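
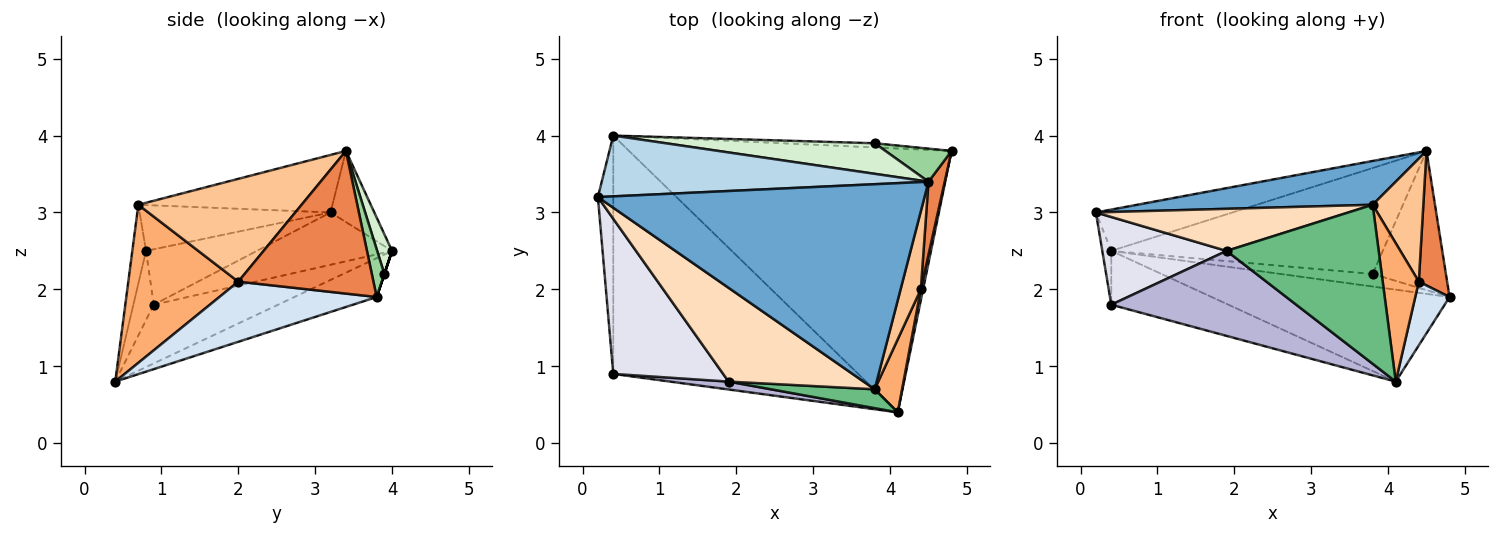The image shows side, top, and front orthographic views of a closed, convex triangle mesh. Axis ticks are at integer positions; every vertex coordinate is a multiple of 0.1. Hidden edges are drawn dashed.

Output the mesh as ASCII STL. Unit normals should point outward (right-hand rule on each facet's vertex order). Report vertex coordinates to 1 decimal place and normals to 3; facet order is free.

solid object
 facet normal -0.170 -0.206 0.964
  outer loop
   vertex 3.8 0.7 3.1
   vertex 4.5 3.4 3.8
   vertex 0.2 3.2 3.0
  endloop
 endfacet
 facet normal -0.113 0.327 -0.938
  outer loop
   vertex 0.4 4.0 2.5
   vertex 4.8 3.8 1.9
   vertex 4.1 0.4 0.8
  endloop
 endfacet
 facet normal -0.177 0.553 0.814
  outer loop
   vertex 0.4 4.0 2.5
   vertex 0.2 3.2 3.0
   vertex 4.5 3.4 3.8
  endloop
 endfacet
 facet normal 0.976 -0.213 0.037
  outer loop
   vertex 4.4 2.0 2.1
   vertex 4.1 0.4 0.8
   vertex 4.8 3.8 1.9
  endloop
 endfacet
 facet normal 0.973 -0.204 0.111
  outer loop
   vertex 4.4 2.0 2.1
   vertex 4.8 3.8 1.9
   vertex 4.5 3.4 3.8
  endloop
 endfacet
 facet normal 0.938 -0.308 0.162
  outer loop
   vertex 4.4 2.0 2.1
   vertex 3.8 0.7 3.1
   vertex 4.1 0.4 0.8
  endloop
 endfacet
 facet normal 0.939 -0.291 0.185
  outer loop
   vertex 4.4 2.0 2.1
   vertex 4.5 3.4 3.8
   vertex 3.8 0.7 3.1
  endloop
 endfacet
 facet normal -0.296 -0.391 0.872
  outer loop
   vertex 1.9 0.8 2.5
   vertex 3.8 0.7 3.1
   vertex 0.2 3.2 3.0
  endloop
 endfacet
 facet normal -0.089 -0.989 0.117
  outer loop
   vertex 1.9 0.8 2.5
   vertex 4.1 0.4 0.8
   vertex 3.8 0.7 3.1
  endloop
 endfacet
 facet normal 0.164 0.960 0.228
  outer loop
   vertex 3.8 3.9 2.2
   vertex 4.5 3.4 3.8
   vertex 4.8 3.8 1.9
  endloop
 endfacet
 facet normal 0.000 0.949 -0.316
  outer loop
   vertex 3.8 3.9 2.2
   vertex 4.8 3.8 1.9
   vertex 0.4 4.0 2.5
  endloop
 endfacet
 facet normal 0.053 0.959 0.277
  outer loop
   vertex 3.8 3.9 2.2
   vertex 0.4 4.0 2.5
   vertex 4.5 3.4 3.8
  endloop
 endfacet
 facet normal -0.228 0.214 -0.950
  outer loop
   vertex 0.4 0.9 1.8
   vertex 0.4 4.0 2.5
   vertex 4.1 0.4 0.8
  endloop
 endfacet
 facet normal -0.109 -0.990 0.092
  outer loop
   vertex 0.4 0.9 1.8
   vertex 4.1 0.4 0.8
   vertex 1.9 0.8 2.5
  endloop
 endfacet
 facet normal -0.957 0.064 -0.281
  outer loop
   vertex 0.4 0.9 1.8
   vertex 0.2 3.2 3.0
   vertex 0.4 4.0 2.5
  endloop
 endfacet
 facet normal -0.402 -0.451 0.797
  outer loop
   vertex 0.4 0.9 1.8
   vertex 1.9 0.8 2.5
   vertex 0.2 3.2 3.0
  endloop
 endfacet
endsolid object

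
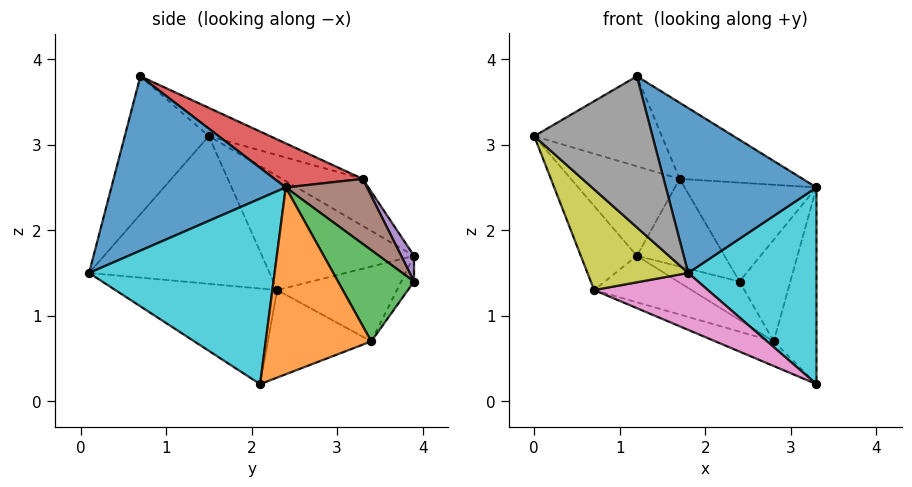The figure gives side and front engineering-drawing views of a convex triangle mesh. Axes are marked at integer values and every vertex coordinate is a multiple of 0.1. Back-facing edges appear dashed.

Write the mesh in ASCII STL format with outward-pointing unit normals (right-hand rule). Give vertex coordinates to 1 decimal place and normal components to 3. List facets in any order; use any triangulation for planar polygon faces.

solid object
 facet normal -0.918 0.339 -0.207
  outer loop
   vertex 0.7 2.3 1.3
   vertex 0.0 1.5 3.1
   vertex 1.2 3.9 1.7
  endloop
 endfacet
 facet normal -0.450 0.607 0.655
  outer loop
   vertex 1.7 3.3 2.6
   vertex 1.2 3.9 1.7
   vertex 0.0 1.5 3.1
  endloop
 endfacet
 facet normal -0.213 0.443 0.871
  outer loop
   vertex 1.7 3.3 2.6
   vertex 0.0 1.5 3.1
   vertex 1.2 0.7 3.8
  endloop
 endfacet
 facet normal 0.260 0.363 0.895
  outer loop
   vertex 1.7 3.3 2.6
   vertex 1.2 0.7 3.8
   vertex 3.3 2.4 2.5
  endloop
 endfacet
 facet normal 0.125 0.856 0.501
  outer loop
   vertex 2.4 3.9 1.4
   vertex 1.2 3.9 1.7
   vertex 1.7 3.3 2.6
  endloop
 endfacet
 facet normal 0.423 0.687 0.591
  outer loop
   vertex 2.4 3.9 1.4
   vertex 1.7 3.3 2.6
   vertex 3.3 2.4 2.5
  endloop
 endfacet
 facet normal -0.392 -0.276 -0.877
  outer loop
   vertex 1.8 0.1 1.5
   vertex 0.7 2.3 1.3
   vertex 3.3 2.1 0.2
  endloop
 endfacet
 facet normal -0.578 -0.814 0.061
  outer loop
   vertex 1.8 0.1 1.5
   vertex 1.2 0.7 3.8
   vertex 0.0 1.5 3.1
  endloop
 endfacet
 facet normal -0.763 -0.426 -0.486
  outer loop
   vertex 1.8 0.1 1.5
   vertex 0.0 1.5 3.1
   vertex 0.7 2.3 1.3
  endloop
 endfacet
 facet normal 0.820 -0.567 0.074
  outer loop
   vertex 1.8 0.1 1.5
   vertex 3.3 2.1 0.2
   vertex 3.3 2.4 2.5
  endloop
 endfacet
 facet normal 0.710 -0.613 0.345
  outer loop
   vertex 1.8 0.1 1.5
   vertex 3.3 2.4 2.5
   vertex 1.2 0.7 3.8
  endloop
 endfacet
 facet normal 0.926 0.375 -0.049
  outer loop
   vertex 2.8 3.4 0.7
   vertex 3.3 2.4 2.5
   vertex 3.3 2.1 0.2
  endloop
 endfacet
 facet normal 0.829 0.554 0.078
  outer loop
   vertex 2.8 3.4 0.7
   vertex 2.4 3.9 1.4
   vertex 3.3 2.4 2.5
  endloop
 endfacet
 facet normal -0.158 0.759 -0.632
  outer loop
   vertex 2.8 3.4 0.7
   vertex 1.2 3.9 1.7
   vertex 2.4 3.9 1.4
  endloop
 endfacet
 facet normal -0.368 0.207 -0.907
  outer loop
   vertex 2.8 3.4 0.7
   vertex 3.3 2.1 0.2
   vertex 0.7 2.3 1.3
  endloop
 endfacet
 facet normal -0.419 0.341 -0.841
  outer loop
   vertex 2.8 3.4 0.7
   vertex 0.7 2.3 1.3
   vertex 1.2 3.9 1.7
  endloop
 endfacet
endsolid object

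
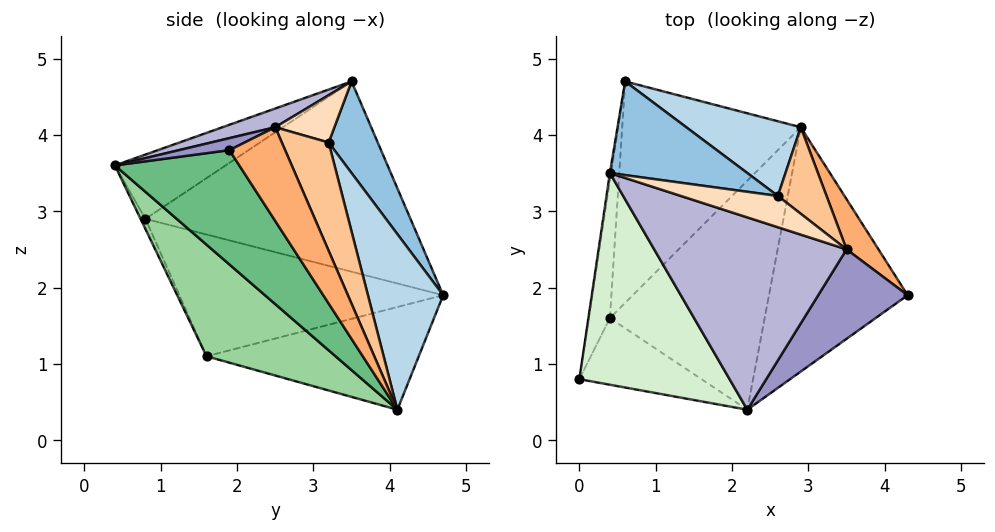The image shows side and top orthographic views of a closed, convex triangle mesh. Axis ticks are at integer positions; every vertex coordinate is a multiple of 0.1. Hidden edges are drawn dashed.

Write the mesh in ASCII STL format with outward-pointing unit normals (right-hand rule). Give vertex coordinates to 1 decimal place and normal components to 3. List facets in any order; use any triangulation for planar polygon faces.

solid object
 facet normal -0.989 0.151 -0.006
  outer loop
   vertex 0.4 3.5 4.7
   vertex 0.6 4.7 1.9
   vertex 0.0 0.8 2.9
  endloop
 endfacet
 facet normal 0.264 0.880 0.396
  outer loop
   vertex 2.6 3.2 3.9
   vertex 0.6 4.7 1.9
   vertex 0.4 3.5 4.7
  endloop
 endfacet
 facet normal 0.399 0.879 0.260
  outer loop
   vertex 2.6 3.2 3.9
   vertex 2.9 4.1 0.4
   vertex 0.6 4.7 1.9
  endloop
 endfacet
 facet normal -0.980 0.107 -0.170
  outer loop
   vertex 0.4 1.6 1.1
   vertex 0.0 0.8 2.9
   vertex 0.6 4.7 1.9
  endloop
 endfacet
 facet normal -0.483 0.248 -0.840
  outer loop
   vertex 0.4 1.6 1.1
   vertex 0.6 4.7 1.9
   vertex 2.9 4.1 0.4
  endloop
 endfacet
 facet normal 0.636 0.740 0.217
  outer loop
   vertex 3.5 2.5 4.1
   vertex 4.3 1.9 3.8
   vertex 2.9 4.1 0.4
  endloop
 endfacet
 facet normal 0.559 0.790 0.251
  outer loop
   vertex 3.5 2.5 4.1
   vertex 2.9 4.1 0.4
   vertex 2.6 3.2 3.9
  endloop
 endfacet
 facet normal 0.339 0.634 0.695
  outer loop
   vertex 3.5 2.5 4.1
   vertex 2.6 3.2 3.9
   vertex 0.4 3.5 4.7
  endloop
 endfacet
 facet normal 0.500 -0.619 -0.606
  outer loop
   vertex 2.2 0.4 3.6
   vertex 2.9 4.1 0.4
   vertex 4.3 1.9 3.8
  endloop
 endfacet
 facet normal 0.454 -0.630 -0.630
  outer loop
   vertex 2.2 0.4 3.6
   vertex 0.4 1.6 1.1
   vertex 2.9 4.1 0.4
  endloop
 endfacet
 facet normal -0.034 -0.910 -0.412
  outer loop
   vertex 2.2 0.4 3.6
   vertex 0.0 0.8 2.9
   vertex 0.4 1.6 1.1
  endloop
 endfacet
 facet normal -0.344 -0.485 0.804
  outer loop
   vertex 2.2 0.4 3.6
   vertex 0.4 3.5 4.7
   vertex 0.0 0.8 2.9
  endloop
 endfacet
 facet normal 0.127 -0.303 0.944
  outer loop
   vertex 2.2 0.4 3.6
   vertex 4.3 1.9 3.8
   vertex 3.5 2.5 4.1
  endloop
 endfacet
 facet normal 0.093 -0.285 0.954
  outer loop
   vertex 2.2 0.4 3.6
   vertex 3.5 2.5 4.1
   vertex 0.4 3.5 4.7
  endloop
 endfacet
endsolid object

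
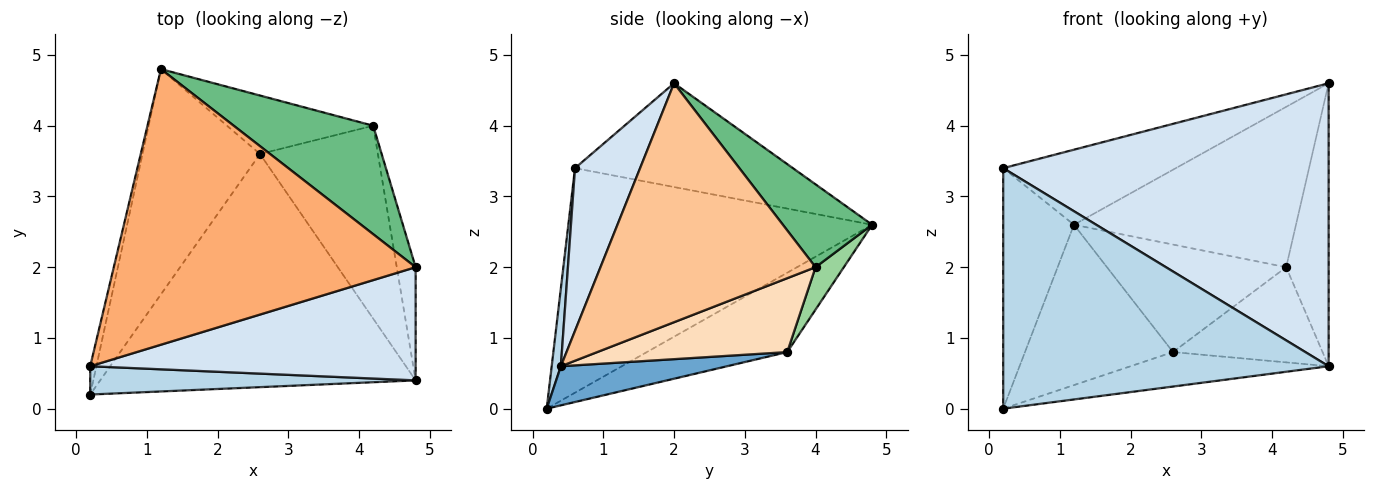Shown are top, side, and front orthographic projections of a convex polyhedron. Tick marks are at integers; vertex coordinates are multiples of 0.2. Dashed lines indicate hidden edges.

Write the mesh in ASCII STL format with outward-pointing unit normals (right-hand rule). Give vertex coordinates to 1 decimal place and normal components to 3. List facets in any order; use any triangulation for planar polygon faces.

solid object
 facet normal 0.122 0.145 -0.982
  outer loop
   vertex 2.6 3.6 0.8
   vertex 4.8 0.4 0.6
   vertex 0.2 0.2 0.0
  endloop
 endfacet
 facet normal -0.482 0.508 -0.714
  outer loop
   vertex 2.6 3.6 0.8
   vertex 0.2 0.2 0.0
   vertex 1.2 4.8 2.6
  endloop
 endfacet
 facet normal 0.028 -0.993 0.117
  outer loop
   vertex 0.2 0.6 3.4
   vertex 0.2 0.2 0.0
   vertex 4.8 0.4 0.6
  endloop
 endfacet
 facet normal 0.183 -0.913 0.365
  outer loop
   vertex 0.2 0.6 3.4
   vertex 4.8 0.4 0.6
   vertex 4.8 2.0 4.6
  endloop
 endfacet
 facet normal -0.974 0.227 -0.027
  outer loop
   vertex 0.2 0.6 3.4
   vertex 1.2 4.8 2.6
   vertex 0.2 0.2 0.0
  endloop
 endfacet
 facet normal -0.315 0.249 0.916
  outer loop
   vertex 0.2 0.6 3.4
   vertex 4.8 2.0 4.6
   vertex 1.2 4.8 2.6
  endloop
 endfacet
 facet normal 0.978 0.193 -0.077
  outer loop
   vertex 4.2 4.0 2.0
   vertex 4.8 2.0 4.6
   vertex 4.8 0.4 0.6
  endloop
 endfacet
 facet normal 0.490 0.386 -0.782
  outer loop
   vertex 4.2 4.0 2.0
   vertex 4.8 0.4 0.6
   vertex 2.6 3.6 0.8
  endloop
 endfacet
 facet normal 0.316 0.786 0.532
  outer loop
   vertex 4.2 4.0 2.0
   vertex 1.2 4.8 2.6
   vertex 4.8 2.0 4.6
  endloop
 endfacet
 facet normal 0.137 0.870 -0.473
  outer loop
   vertex 4.2 4.0 2.0
   vertex 2.6 3.6 0.8
   vertex 1.2 4.8 2.6
  endloop
 endfacet
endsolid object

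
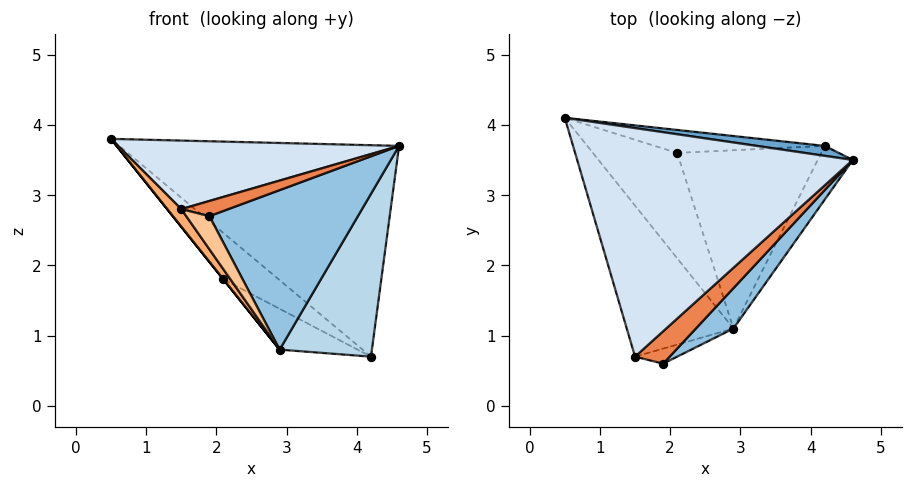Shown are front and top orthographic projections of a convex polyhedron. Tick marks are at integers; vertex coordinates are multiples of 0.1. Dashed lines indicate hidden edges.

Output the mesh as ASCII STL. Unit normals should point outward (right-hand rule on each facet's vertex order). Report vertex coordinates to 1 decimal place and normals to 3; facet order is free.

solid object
 facet normal 0.146 0.988 0.046
  outer loop
   vertex 4.2 3.7 0.7
   vertex 0.5 4.1 3.8
   vertex 4.6 3.5 3.7
  endloop
 endfacet
 facet normal 0.689 -0.703 0.178
  outer loop
   vertex 2.9 1.1 0.8
   vertex 4.6 3.5 3.7
   vertex 1.9 0.6 2.7
  endloop
 endfacet
 facet normal 0.882 -0.447 -0.147
  outer loop
   vertex 2.9 1.1 0.8
   vertex 4.2 3.7 0.7
   vertex 4.6 3.5 3.7
  endloop
 endfacet
 facet normal -0.019 -0.287 0.958
  outer loop
   vertex 1.5 0.7 2.8
   vertex 4.6 3.5 3.7
   vertex 0.5 4.1 3.8
  endloop
 endfacet
 facet normal 0.119 -0.421 0.899
  outer loop
   vertex 1.5 0.7 2.8
   vertex 1.9 0.6 2.7
   vertex 4.6 3.5 3.7
  endloop
 endfacet
 facet normal -0.811 -0.068 -0.581
  outer loop
   vertex 1.5 0.7 2.8
   vertex 0.5 4.1 3.8
   vertex 2.9 1.1 0.8
  endloop
 endfacet
 facet normal -0.314 -0.864 -0.393
  outer loop
   vertex 1.5 0.7 2.8
   vertex 2.9 1.1 0.8
   vertex 1.9 0.6 2.7
  endloop
 endfacet
 facet normal -0.265 0.864 -0.428
  outer loop
   vertex 2.1 3.6 1.8
   vertex 0.5 4.1 3.8
   vertex 4.2 3.7 0.7
  endloop
 endfacet
 facet normal -0.781 0.000 -0.625
  outer loop
   vertex 2.1 3.6 1.8
   vertex 2.9 1.1 0.8
   vertex 0.5 4.1 3.8
  endloop
 endfacet
 facet normal -0.462 0.198 -0.864
  outer loop
   vertex 2.1 3.6 1.8
   vertex 4.2 3.7 0.7
   vertex 2.9 1.1 0.8
  endloop
 endfacet
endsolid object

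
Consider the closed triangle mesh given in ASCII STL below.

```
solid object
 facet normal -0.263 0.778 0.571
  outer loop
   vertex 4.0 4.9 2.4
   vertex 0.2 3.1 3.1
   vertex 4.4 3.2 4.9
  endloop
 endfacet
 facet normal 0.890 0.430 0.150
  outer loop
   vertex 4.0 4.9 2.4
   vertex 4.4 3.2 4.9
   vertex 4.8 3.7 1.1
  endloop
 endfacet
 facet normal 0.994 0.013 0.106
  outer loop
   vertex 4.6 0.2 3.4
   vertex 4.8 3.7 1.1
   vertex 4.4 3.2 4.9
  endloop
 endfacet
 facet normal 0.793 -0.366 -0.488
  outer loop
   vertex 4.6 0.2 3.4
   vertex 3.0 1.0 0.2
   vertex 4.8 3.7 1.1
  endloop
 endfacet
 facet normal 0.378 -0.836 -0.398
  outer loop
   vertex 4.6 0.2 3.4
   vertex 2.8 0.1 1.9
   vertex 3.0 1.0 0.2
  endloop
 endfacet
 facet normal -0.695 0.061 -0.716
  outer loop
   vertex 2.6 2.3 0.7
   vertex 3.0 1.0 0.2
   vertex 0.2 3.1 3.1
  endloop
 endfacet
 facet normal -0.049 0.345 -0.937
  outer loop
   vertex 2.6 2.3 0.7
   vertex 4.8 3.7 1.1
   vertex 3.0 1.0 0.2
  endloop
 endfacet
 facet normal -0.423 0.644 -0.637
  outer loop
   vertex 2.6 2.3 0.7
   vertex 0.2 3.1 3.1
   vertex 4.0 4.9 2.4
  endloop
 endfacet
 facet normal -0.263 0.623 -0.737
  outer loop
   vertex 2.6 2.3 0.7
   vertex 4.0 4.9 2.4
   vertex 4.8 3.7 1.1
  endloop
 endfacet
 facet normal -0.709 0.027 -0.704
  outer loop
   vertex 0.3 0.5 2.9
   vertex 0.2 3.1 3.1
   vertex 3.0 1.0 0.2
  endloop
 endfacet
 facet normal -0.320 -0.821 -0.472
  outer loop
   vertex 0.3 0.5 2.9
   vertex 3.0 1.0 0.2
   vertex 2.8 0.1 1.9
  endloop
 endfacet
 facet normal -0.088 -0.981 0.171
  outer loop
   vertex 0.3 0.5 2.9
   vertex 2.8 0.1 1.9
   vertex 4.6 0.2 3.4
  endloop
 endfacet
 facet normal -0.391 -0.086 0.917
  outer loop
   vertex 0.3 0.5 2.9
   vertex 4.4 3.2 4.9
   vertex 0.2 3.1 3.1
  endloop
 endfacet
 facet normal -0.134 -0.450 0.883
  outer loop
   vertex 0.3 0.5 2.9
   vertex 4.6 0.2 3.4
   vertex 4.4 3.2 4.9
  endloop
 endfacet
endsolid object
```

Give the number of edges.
21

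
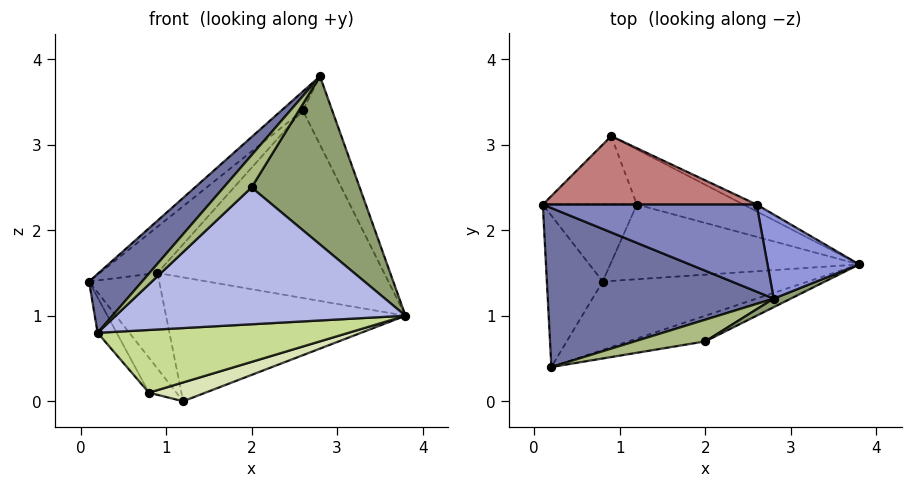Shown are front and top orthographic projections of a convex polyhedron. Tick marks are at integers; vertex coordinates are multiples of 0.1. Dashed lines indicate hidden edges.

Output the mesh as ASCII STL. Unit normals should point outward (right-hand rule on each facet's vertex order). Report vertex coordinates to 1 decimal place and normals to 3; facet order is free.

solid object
 facet normal -0.698 -0.249 0.671
  outer loop
   vertex 2.8 1.2 3.8
   vertex 0.1 2.3 1.4
   vertex 0.2 0.4 0.8
  endloop
 endfacet
 facet normal -0.616 0.168 0.770
  outer loop
   vertex 2.6 2.3 3.4
   vertex 0.1 2.3 1.4
   vertex 2.8 1.2 3.8
  endloop
 endfacet
 facet normal 0.887 0.292 0.358
  outer loop
   vertex 2.6 2.3 3.4
   vertex 2.8 1.2 3.8
   vertex 3.8 1.6 1.0
  endloop
 endfacet
 facet normal 0.320 -0.931 -0.175
  outer loop
   vertex 2.0 0.7 2.5
   vertex 0.2 0.4 0.8
   vertex 3.8 1.6 1.0
  endloop
 endfacet
 facet normal 0.476 -0.878 0.045
  outer loop
   vertex 2.0 0.7 2.5
   vertex 3.8 1.6 1.0
   vertex 2.8 1.2 3.8
  endloop
 endfacet
 facet normal -0.363 -0.773 0.521
  outer loop
   vertex 2.0 0.7 2.5
   vertex 2.8 1.2 3.8
   vertex 0.2 0.4 0.8
  endloop
 endfacet
 facet normal 0.257 -0.653 -0.712
  outer loop
   vertex 0.8 1.4 0.1
   vertex 3.8 1.6 1.0
   vertex 0.2 0.4 0.8
  endloop
 endfacet
 facet normal 0.294 -0.234 -0.927
  outer loop
   vertex 0.8 1.4 0.1
   vertex 1.2 2.3 0.0
   vertex 3.8 1.6 1.0
  endloop
 endfacet
 facet normal -0.835 0.125 -0.536
  outer loop
   vertex 0.8 1.4 0.1
   vertex 0.2 0.4 0.8
   vertex 0.1 2.3 1.4
  endloop
 endfacet
 facet normal -0.757 0.270 -0.595
  outer loop
   vertex 0.8 1.4 0.1
   vertex 0.1 2.3 1.4
   vertex 1.2 2.3 0.0
  endloop
 endfacet
 facet normal 0.373 0.848 -0.377
  outer loop
   vertex 0.9 3.1 1.5
   vertex 3.8 1.6 1.0
   vertex 1.2 2.3 0.0
  endloop
 endfacet
 facet normal 0.455 0.890 -0.032
  outer loop
   vertex 0.9 3.1 1.5
   vertex 2.6 2.3 3.4
   vertex 3.8 1.6 1.0
  endloop
 endfacet
 facet normal -0.595 0.654 -0.468
  outer loop
   vertex 0.9 3.1 1.5
   vertex 1.2 2.3 0.0
   vertex 0.1 2.3 1.4
  endloop
 endfacet
 facet normal -0.553 0.466 0.691
  outer loop
   vertex 0.9 3.1 1.5
   vertex 0.1 2.3 1.4
   vertex 2.6 2.3 3.4
  endloop
 endfacet
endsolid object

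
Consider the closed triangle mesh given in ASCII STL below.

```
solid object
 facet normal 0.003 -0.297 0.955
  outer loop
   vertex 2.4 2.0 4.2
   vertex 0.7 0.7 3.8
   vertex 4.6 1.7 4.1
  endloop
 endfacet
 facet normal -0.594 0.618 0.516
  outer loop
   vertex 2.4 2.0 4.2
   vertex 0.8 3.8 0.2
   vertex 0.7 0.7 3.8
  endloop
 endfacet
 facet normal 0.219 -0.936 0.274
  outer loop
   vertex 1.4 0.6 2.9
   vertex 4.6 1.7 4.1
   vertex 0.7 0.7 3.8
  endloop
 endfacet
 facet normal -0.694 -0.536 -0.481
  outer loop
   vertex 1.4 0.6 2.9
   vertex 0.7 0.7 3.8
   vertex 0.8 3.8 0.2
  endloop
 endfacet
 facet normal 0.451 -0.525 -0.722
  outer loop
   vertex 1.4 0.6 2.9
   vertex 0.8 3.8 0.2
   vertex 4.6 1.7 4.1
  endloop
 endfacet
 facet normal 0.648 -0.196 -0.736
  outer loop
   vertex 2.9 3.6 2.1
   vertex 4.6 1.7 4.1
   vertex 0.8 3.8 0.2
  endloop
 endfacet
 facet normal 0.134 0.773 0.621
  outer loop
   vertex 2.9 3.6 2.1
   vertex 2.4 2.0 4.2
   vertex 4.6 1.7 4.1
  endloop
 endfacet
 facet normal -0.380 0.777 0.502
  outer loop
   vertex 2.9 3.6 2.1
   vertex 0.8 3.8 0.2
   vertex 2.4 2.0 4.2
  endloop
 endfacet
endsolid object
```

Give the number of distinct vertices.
6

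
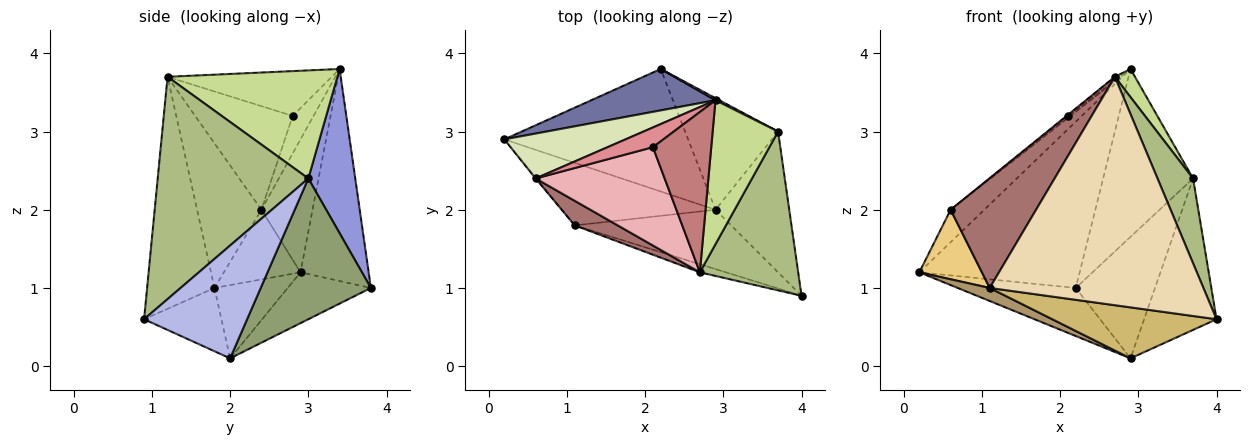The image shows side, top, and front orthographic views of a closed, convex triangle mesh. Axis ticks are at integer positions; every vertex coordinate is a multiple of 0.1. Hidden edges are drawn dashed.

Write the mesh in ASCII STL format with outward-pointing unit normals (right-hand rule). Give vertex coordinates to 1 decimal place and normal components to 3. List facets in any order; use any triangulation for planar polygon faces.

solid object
 facet normal -0.381 0.897 0.223
  outer loop
   vertex 2.9 3.4 3.8
   vertex 2.2 3.8 1.0
   vertex 0.2 2.9 1.2
  endloop
 endfacet
 facet normal -0.249 0.354 -0.901
  outer loop
   vertex 2.9 2.0 0.1
   vertex 0.2 2.9 1.2
   vertex 2.2 3.8 1.0
  endloop
 endfacet
 facet normal 0.463 0.887 0.011
  outer loop
   vertex 3.7 3.0 2.4
   vertex 2.2 3.8 1.0
   vertex 2.9 3.4 3.8
  endloop
 endfacet
 facet normal 0.721 0.507 -0.471
  outer loop
   vertex 3.7 3.0 2.4
   vertex 4.0 0.9 0.6
   vertex 2.9 2.0 0.1
  endloop
 endfacet
 facet normal 0.715 0.515 -0.473
  outer loop
   vertex 3.7 3.0 2.4
   vertex 2.9 2.0 0.1
   vertex 2.2 3.8 1.0
  endloop
 endfacet
 facet normal 0.894 -0.211 0.395
  outer loop
   vertex 3.7 3.0 2.4
   vertex 2.7 1.2 3.7
   vertex 4.0 0.9 0.6
  endloop
 endfacet
 facet normal 0.851 -0.101 0.515
  outer loop
   vertex 3.7 3.0 2.4
   vertex 2.9 3.4 3.8
   vertex 2.7 1.2 3.7
  endloop
 endfacet
 facet normal -0.664 0.438 0.606
  outer loop
   vertex 0.6 2.4 2.0
   vertex 2.9 3.4 3.8
   vertex 0.2 2.9 1.2
  endloop
 endfacet
 facet normal -0.423 -0.185 -0.887
  outer loop
   vertex 1.1 1.8 1.0
   vertex 0.2 2.9 1.2
   vertex 2.9 2.0 0.1
  endloop
 endfacet
 facet normal -0.293 -0.623 -0.725
  outer loop
   vertex 1.1 1.8 1.0
   vertex 2.9 2.0 0.1
   vertex 4.0 0.9 0.6
  endloop
 endfacet
 facet normal -0.775 -0.632 -0.008
  outer loop
   vertex 1.1 1.8 1.0
   vertex 0.6 2.4 2.0
   vertex 0.2 2.9 1.2
  endloop
 endfacet
 facet normal -0.300 -0.953 -0.034
  outer loop
   vertex 1.1 1.8 1.0
   vertex 4.0 0.9 0.6
   vertex 2.7 1.2 3.7
  endloop
 endfacet
 facet normal -0.592 -0.787 0.176
  outer loop
   vertex 1.1 1.8 1.0
   vertex 2.7 1.2 3.7
   vertex 0.6 2.4 2.0
  endloop
 endfacet
 facet normal -0.609 0.019 0.793
  outer loop
   vertex 2.1 2.8 3.2
   vertex 2.7 1.2 3.7
   vertex 2.9 3.4 3.8
  endloop
 endfacet
 facet normal -0.636 0.079 0.768
  outer loop
   vertex 2.1 2.8 3.2
   vertex 2.9 3.4 3.8
   vertex 0.6 2.4 2.0
  endloop
 endfacet
 facet normal -0.626 0.009 0.780
  outer loop
   vertex 2.1 2.8 3.2
   vertex 0.6 2.4 2.0
   vertex 2.7 1.2 3.7
  endloop
 endfacet
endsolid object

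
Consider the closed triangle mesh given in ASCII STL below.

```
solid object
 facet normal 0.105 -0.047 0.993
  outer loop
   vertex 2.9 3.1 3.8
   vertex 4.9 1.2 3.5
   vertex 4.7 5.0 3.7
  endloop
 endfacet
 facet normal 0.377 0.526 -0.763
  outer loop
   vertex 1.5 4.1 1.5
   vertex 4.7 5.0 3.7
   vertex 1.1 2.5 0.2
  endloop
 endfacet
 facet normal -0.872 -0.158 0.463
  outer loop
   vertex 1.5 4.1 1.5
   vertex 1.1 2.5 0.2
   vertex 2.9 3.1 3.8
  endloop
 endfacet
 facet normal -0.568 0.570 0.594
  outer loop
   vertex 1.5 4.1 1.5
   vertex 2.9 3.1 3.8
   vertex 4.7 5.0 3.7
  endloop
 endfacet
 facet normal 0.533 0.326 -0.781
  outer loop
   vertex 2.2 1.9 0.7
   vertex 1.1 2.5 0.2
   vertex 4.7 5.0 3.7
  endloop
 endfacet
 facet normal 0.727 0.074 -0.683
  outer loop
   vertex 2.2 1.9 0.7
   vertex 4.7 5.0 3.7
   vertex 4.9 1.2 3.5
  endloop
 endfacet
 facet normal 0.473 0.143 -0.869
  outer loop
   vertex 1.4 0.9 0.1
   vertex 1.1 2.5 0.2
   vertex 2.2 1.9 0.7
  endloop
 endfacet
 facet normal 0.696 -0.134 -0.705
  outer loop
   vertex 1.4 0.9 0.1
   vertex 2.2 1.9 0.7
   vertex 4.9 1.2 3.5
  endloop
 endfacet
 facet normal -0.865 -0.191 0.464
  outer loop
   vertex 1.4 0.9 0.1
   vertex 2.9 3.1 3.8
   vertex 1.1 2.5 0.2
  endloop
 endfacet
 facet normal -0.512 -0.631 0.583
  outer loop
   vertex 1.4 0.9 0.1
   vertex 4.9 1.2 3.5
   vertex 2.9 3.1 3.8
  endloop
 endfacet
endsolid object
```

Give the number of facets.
10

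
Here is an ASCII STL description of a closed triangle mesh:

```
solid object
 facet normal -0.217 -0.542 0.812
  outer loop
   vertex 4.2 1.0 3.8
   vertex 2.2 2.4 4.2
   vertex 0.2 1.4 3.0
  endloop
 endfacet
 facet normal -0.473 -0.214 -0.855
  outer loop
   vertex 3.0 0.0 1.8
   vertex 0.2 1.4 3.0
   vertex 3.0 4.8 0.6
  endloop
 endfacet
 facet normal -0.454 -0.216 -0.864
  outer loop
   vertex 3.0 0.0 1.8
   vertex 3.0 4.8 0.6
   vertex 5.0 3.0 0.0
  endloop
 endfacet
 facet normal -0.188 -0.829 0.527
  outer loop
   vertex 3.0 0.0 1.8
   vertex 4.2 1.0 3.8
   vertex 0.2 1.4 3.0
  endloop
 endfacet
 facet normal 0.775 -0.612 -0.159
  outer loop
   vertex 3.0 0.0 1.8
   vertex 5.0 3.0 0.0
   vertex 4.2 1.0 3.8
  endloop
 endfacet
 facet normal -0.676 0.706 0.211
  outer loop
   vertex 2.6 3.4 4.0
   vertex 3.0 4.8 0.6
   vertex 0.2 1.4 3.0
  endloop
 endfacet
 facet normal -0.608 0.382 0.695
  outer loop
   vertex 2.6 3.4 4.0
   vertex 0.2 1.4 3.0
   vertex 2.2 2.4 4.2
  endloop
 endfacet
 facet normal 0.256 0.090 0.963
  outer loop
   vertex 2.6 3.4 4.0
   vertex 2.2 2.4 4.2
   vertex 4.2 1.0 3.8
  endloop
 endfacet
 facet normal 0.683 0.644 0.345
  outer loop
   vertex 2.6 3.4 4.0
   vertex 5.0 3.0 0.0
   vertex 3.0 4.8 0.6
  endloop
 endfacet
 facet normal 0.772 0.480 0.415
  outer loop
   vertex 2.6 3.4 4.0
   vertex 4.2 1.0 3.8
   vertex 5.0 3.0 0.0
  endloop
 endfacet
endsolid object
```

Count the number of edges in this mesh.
15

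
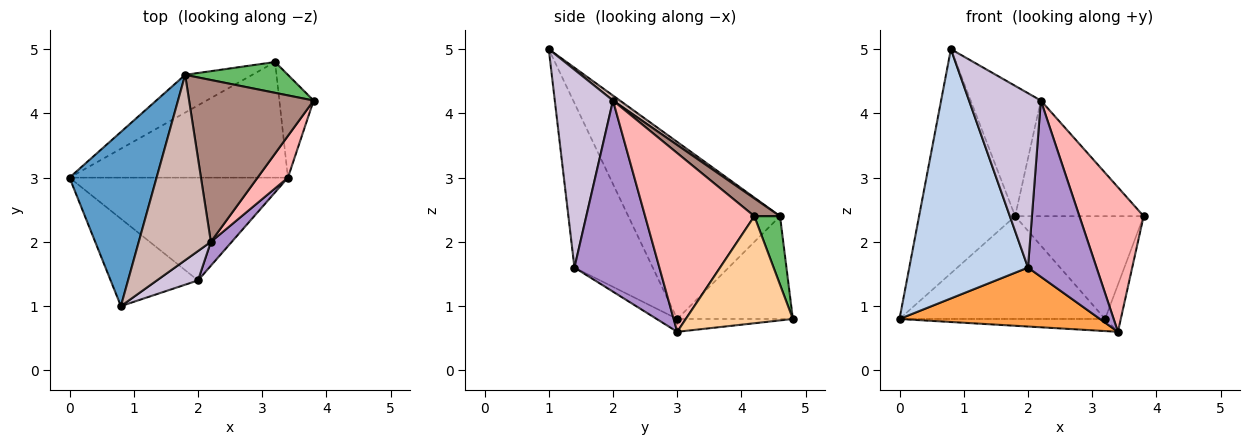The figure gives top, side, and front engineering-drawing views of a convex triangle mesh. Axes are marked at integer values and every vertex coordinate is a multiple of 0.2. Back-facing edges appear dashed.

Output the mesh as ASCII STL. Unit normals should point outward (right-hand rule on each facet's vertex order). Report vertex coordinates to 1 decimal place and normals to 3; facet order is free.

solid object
 facet normal -0.780 0.494 0.384
  outer loop
   vertex 1.8 4.6 2.4
   vertex 0.0 3.0 0.8
   vertex 0.8 1.0 5.0
  endloop
 endfacet
 facet normal -0.529 -0.801 -0.281
  outer loop
   vertex 2.0 1.4 1.6
   vertex 0.8 1.0 5.0
   vertex 0.0 3.0 0.8
  endloop
 endfacet
 facet normal -0.051 -0.497 -0.866
  outer loop
   vertex 2.0 1.4 1.6
   vertex 0.0 3.0 0.8
   vertex 3.4 3.0 0.6
  endloop
 endfacet
 facet normal 0.943 0.138 -0.302
  outer loop
   vertex 3.2 4.8 0.8
   vertex 3.8 4.2 2.4
   vertex 3.4 3.0 0.6
  endloop
 endfacet
 facet normal 0.188 0.941 0.282
  outer loop
   vertex 3.2 4.8 0.8
   vertex 1.8 4.6 2.4
   vertex 3.8 4.2 2.4
  endloop
 endfacet
 facet normal -0.058 0.104 -0.993
  outer loop
   vertex 3.2 4.8 0.8
   vertex 3.4 3.0 0.6
   vertex 0.0 3.0 0.8
  endloop
 endfacet
 facet normal -0.467 0.830 -0.305
  outer loop
   vertex 3.2 4.8 0.8
   vertex 0.0 3.0 0.8
   vertex 1.8 4.6 2.4
  endloop
 endfacet
 facet normal 0.853 -0.502 0.145
  outer loop
   vertex 2.2 2.0 4.2
   vertex 3.4 3.0 0.6
   vertex 3.8 4.2 2.4
  endloop
 endfacet
 facet normal 0.776 -0.626 0.085
  outer loop
   vertex 2.2 2.0 4.2
   vertex 2.0 1.4 1.6
   vertex 3.4 3.0 0.6
  endloop
 endfacet
 facet normal 0.624 -0.770 0.130
  outer loop
   vertex 2.2 2.0 4.2
   vertex 0.8 1.0 5.0
   vertex 2.0 1.4 1.6
  endloop
 endfacet
 facet normal 0.115 0.577 0.808
  outer loop
   vertex 2.2 2.0 4.2
   vertex 3.8 4.2 2.4
   vertex 1.8 4.6 2.4
  endloop
 endfacet
 facet normal 0.057 0.574 0.817
  outer loop
   vertex 2.2 2.0 4.2
   vertex 1.8 4.6 2.4
   vertex 0.8 1.0 5.0
  endloop
 endfacet
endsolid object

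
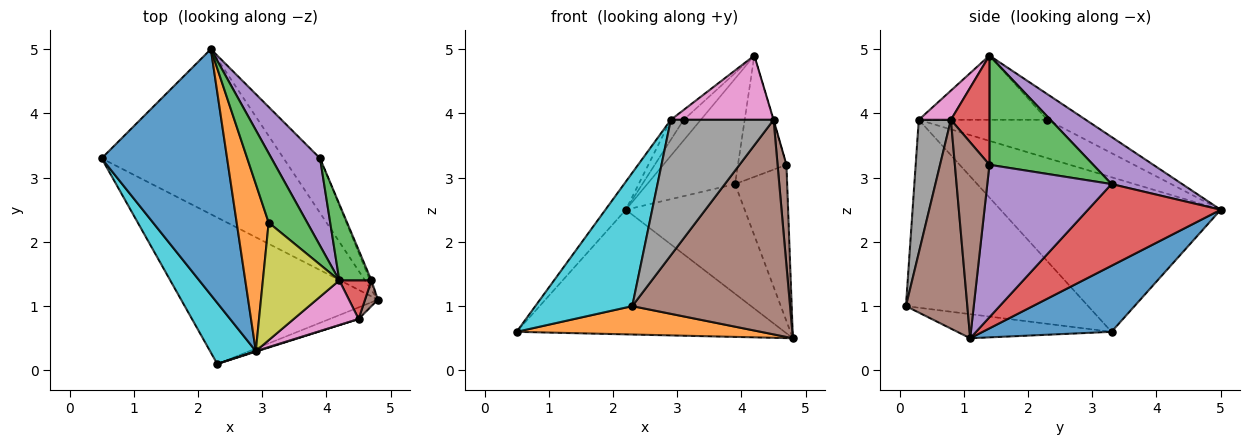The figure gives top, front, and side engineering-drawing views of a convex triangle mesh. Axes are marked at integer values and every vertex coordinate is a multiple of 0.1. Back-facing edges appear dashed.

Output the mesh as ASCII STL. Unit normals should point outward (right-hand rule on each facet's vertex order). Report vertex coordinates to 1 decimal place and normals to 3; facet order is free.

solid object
 facet normal 0.278 0.579 -0.767
  outer loop
   vertex 2.2 5.0 2.5
   vertex 4.8 1.1 0.5
   vertex 0.5 3.3 0.6
  endloop
 endfacet
 facet normal -0.119 -0.189 -0.975
  outer loop
   vertex 2.3 0.1 1.0
   vertex 0.5 3.3 0.6
   vertex 4.8 1.1 0.5
  endloop
 endfacet
 facet normal -0.539 0.239 0.808
  outer loop
   vertex 3.1 2.3 3.9
   vertex 4.2 1.4 4.9
   vertex 2.2 5.0 2.5
  endloop
 endfacet
 facet normal 0.707 0.633 -0.315
  outer loop
   vertex 3.9 3.3 2.9
   vertex 4.8 1.1 0.5
   vertex 2.2 5.0 2.5
  endloop
 endfacet
 facet normal 0.527 0.654 0.543
  outer loop
   vertex 3.9 3.3 2.9
   vertex 2.2 5.0 2.5
   vertex 4.2 1.4 4.9
  endloop
 endfacet
 facet normal 0.362 -0.931 -0.050
  outer loop
   vertex 4.5 0.8 3.9
   vertex 2.3 0.1 1.0
   vertex 4.8 1.1 0.5
  endloop
 endfacet
 facet normal 0.249 -0.796 0.552
  outer loop
   vertex 2.9 0.3 3.9
   vertex 4.5 0.8 3.9
   vertex 4.2 1.4 4.9
  endloop
 endfacet
 facet normal 0.298 -0.954 0.004
  outer loop
   vertex 2.9 0.3 3.9
   vertex 2.3 0.1 1.0
   vertex 4.5 0.8 3.9
  endloop
 endfacet
 facet normal -0.642 0.064 0.764
  outer loop
   vertex 2.9 0.3 3.9
   vertex 4.2 1.4 4.9
   vertex 3.1 2.3 3.9
  endloop
 endfacet
 facet normal -0.863 -0.459 0.210
  outer loop
   vertex 2.9 0.3 3.9
   vertex 0.5 3.3 0.6
   vertex 2.3 0.1 1.0
  endloop
 endfacet
 facet normal -0.774 0.072 0.629
  outer loop
   vertex 2.9 0.3 3.9
   vertex 2.2 5.0 2.5
   vertex 0.5 3.3 0.6
  endloop
 endfacet
 facet normal -0.765 0.077 0.639
  outer loop
   vertex 2.9 0.3 3.9
   vertex 3.1 2.3 3.9
   vertex 2.2 5.0 2.5
  endloop
 endfacet
 facet normal 0.875 0.409 0.257
  outer loop
   vertex 4.7 1.4 3.2
   vertex 3.9 3.3 2.9
   vertex 4.2 1.4 4.9
  endloop
 endfacet
 facet normal 0.959 0.009 0.282
  outer loop
   vertex 4.7 1.4 3.2
   vertex 4.2 1.4 4.9
   vertex 4.5 0.8 3.9
  endloop
 endfacet
 facet normal 0.922 0.387 -0.009
  outer loop
   vertex 4.7 1.4 3.2
   vertex 4.8 1.1 0.5
   vertex 3.9 3.3 2.9
  endloop
 endfacet
 facet normal 0.967 -0.248 0.063
  outer loop
   vertex 4.7 1.4 3.2
   vertex 4.5 0.8 3.9
   vertex 4.8 1.1 0.5
  endloop
 endfacet
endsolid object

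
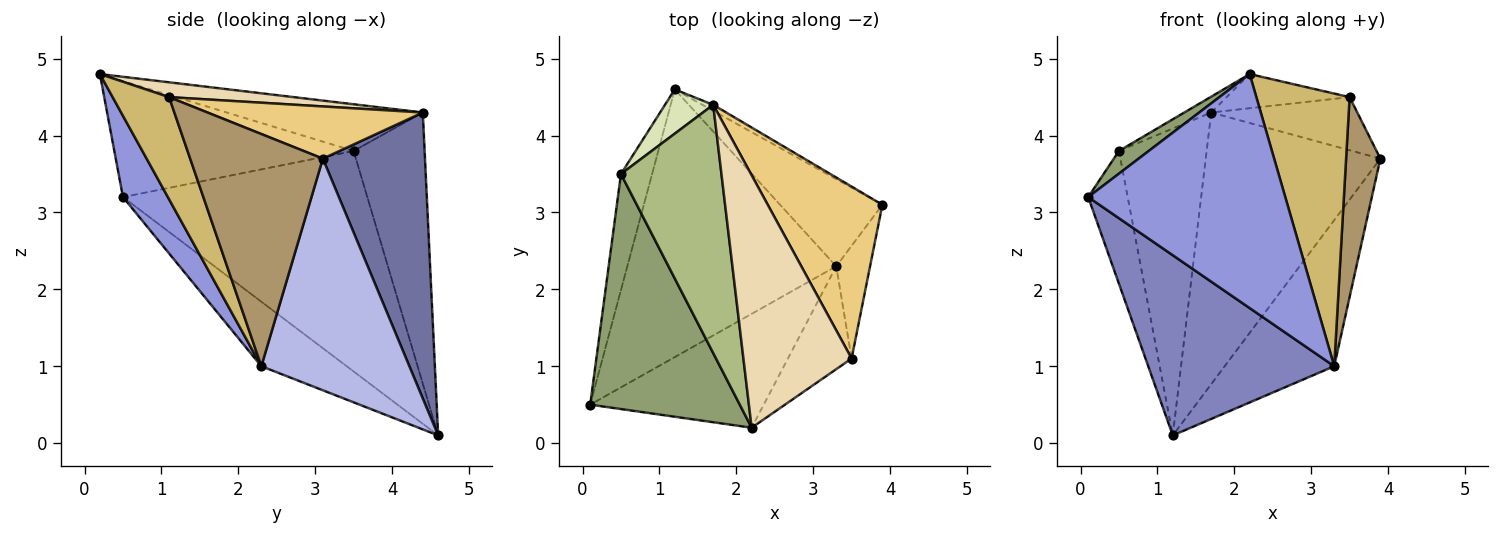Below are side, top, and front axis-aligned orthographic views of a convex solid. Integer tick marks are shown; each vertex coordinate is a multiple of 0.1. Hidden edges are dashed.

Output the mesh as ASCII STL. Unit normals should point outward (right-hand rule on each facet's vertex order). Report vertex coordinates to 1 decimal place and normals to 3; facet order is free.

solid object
 facet normal 0.505 0.863 -0.019
  outer loop
   vertex 1.7 4.4 4.3
   vertex 3.9 3.1 3.7
   vertex 1.2 4.6 0.1
  endloop
 endfacet
 facet normal -0.248 -0.541 -0.804
  outer loop
   vertex 3.3 2.3 1.0
   vertex 0.1 0.5 3.2
   vertex 1.2 4.6 0.1
  endloop
 endfacet
 facet normal 0.201 -0.881 -0.429
  outer loop
   vertex 3.3 2.3 1.0
   vertex 2.2 0.2 4.8
   vertex 0.1 0.5 3.2
  endloop
 endfacet
 facet normal 0.757 0.561 -0.334
  outer loop
   vertex 3.3 2.3 1.0
   vertex 1.2 4.6 0.1
   vertex 3.9 3.1 3.7
  endloop
 endfacet
 facet normal -0.611 -0.076 0.788
  outer loop
   vertex 0.5 3.5 3.8
   vertex 0.1 0.5 3.2
   vertex 2.2 0.2 4.8
  endloop
 endfacet
 facet normal -0.421 0.058 0.905
  outer loop
   vertex 0.5 3.5 3.8
   vertex 2.2 0.2 4.8
   vertex 1.7 4.4 4.3
  endloop
 endfacet
 facet normal -0.978 0.158 -0.138
  outer loop
   vertex 0.5 3.5 3.8
   vertex 1.2 4.6 0.1
   vertex 0.1 0.5 3.2
  endloop
 endfacet
 facet normal -0.626 0.772 0.111
  outer loop
   vertex 0.5 3.5 3.8
   vertex 1.7 4.4 4.3
   vertex 1.2 4.6 0.1
  endloop
 endfacet
 facet normal 0.959 -0.248 -0.140
  outer loop
   vertex 3.5 1.1 4.5
   vertex 3.3 2.3 1.0
   vertex 3.9 3.1 3.7
  endloop
 endfacet
 facet normal 0.493 -0.814 -0.307
  outer loop
   vertex 3.5 1.1 4.5
   vertex 2.2 0.2 4.8
   vertex 3.3 2.3 1.0
  endloop
 endfacet
 facet normal 0.399 0.271 0.876
  outer loop
   vertex 3.5 1.1 4.5
   vertex 3.9 3.1 3.7
   vertex 1.7 4.4 4.3
  endloop
 endfacet
 facet normal 0.135 0.133 0.982
  outer loop
   vertex 3.5 1.1 4.5
   vertex 1.7 4.4 4.3
   vertex 2.2 0.2 4.8
  endloop
 endfacet
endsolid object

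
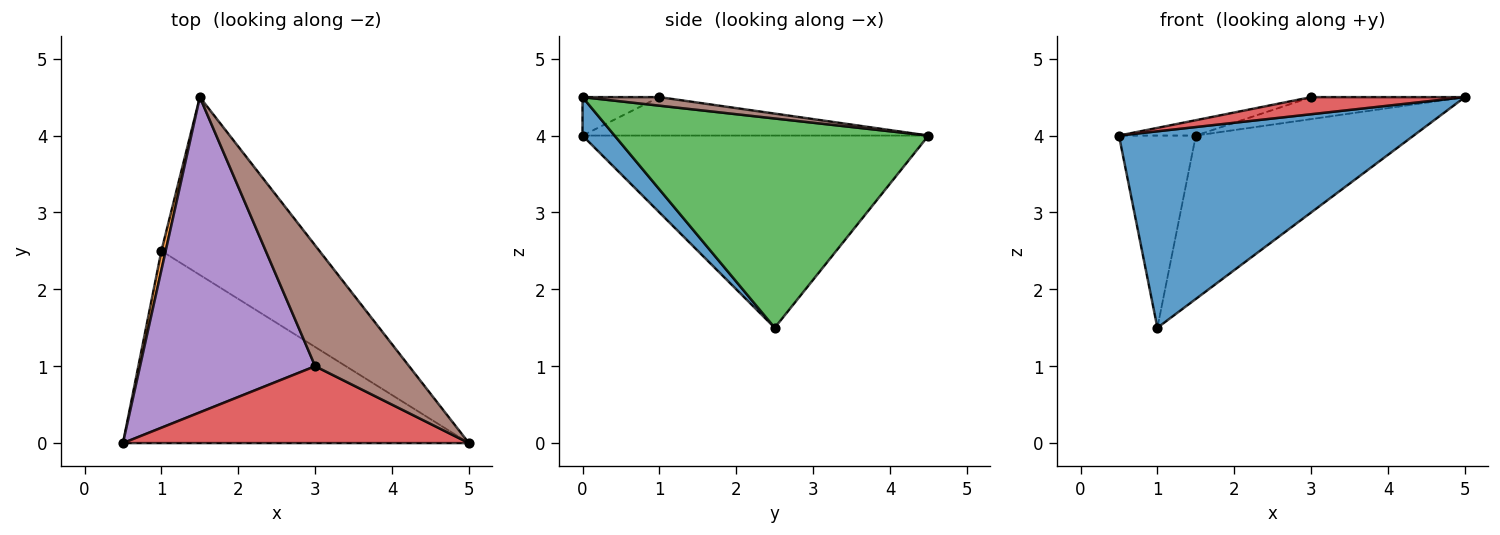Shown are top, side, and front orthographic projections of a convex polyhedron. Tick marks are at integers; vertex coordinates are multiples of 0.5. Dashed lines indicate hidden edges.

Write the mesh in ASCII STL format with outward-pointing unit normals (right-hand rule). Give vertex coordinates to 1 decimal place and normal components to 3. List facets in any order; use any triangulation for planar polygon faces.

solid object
 facet normal 0.077 -0.713 -0.697
  outer loop
   vertex 1.0 2.5 1.5
   vertex 5.0 0.0 4.5
   vertex 0.5 0.0 4.0
  endloop
 endfacet
 facet normal -0.976 0.217 0.022
  outer loop
   vertex 1.0 2.5 1.5
   vertex 0.5 0.0 4.0
   vertex 1.5 4.5 4.0
  endloop
 endfacet
 facet normal 0.698 0.484 -0.527
  outer loop
   vertex 1.0 2.5 1.5
   vertex 1.5 4.5 4.0
   vertex 5.0 0.0 4.5
  endloop
 endfacet
 facet normal -0.108 -0.216 0.970
  outer loop
   vertex 3.0 1.0 4.5
   vertex 0.5 0.0 4.0
   vertex 5.0 0.0 4.5
  endloop
 endfacet
 facet normal -0.214 0.048 0.976
  outer loop
   vertex 3.0 1.0 4.5
   vertex 1.5 4.5 4.0
   vertex 0.5 0.0 4.0
  endloop
 endfacet
 facet normal 0.089 0.178 0.980
  outer loop
   vertex 3.0 1.0 4.5
   vertex 5.0 0.0 4.5
   vertex 1.5 4.5 4.0
  endloop
 endfacet
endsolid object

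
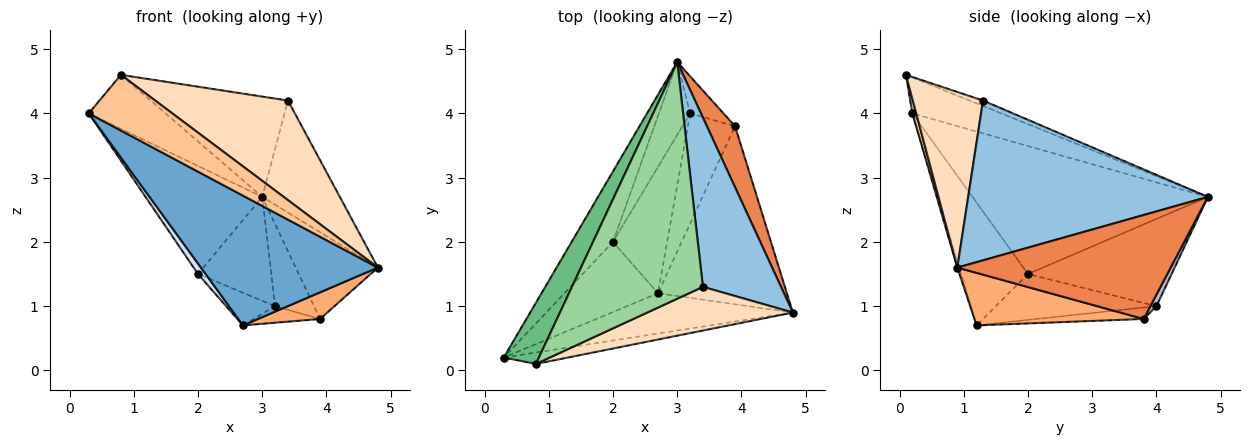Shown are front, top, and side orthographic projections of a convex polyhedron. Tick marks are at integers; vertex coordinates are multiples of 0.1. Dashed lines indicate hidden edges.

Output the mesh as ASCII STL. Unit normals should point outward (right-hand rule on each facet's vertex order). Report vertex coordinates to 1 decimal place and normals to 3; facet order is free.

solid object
 facet normal -0.009 -0.955 -0.296
  outer loop
   vertex 2.7 1.2 0.7
   vertex 4.8 0.9 1.6
   vertex 0.3 0.2 4.0
  endloop
 endfacet
 facet normal 0.863 0.279 0.422
  outer loop
   vertex 3.4 1.3 4.2
   vertex 4.8 0.9 1.6
   vertex 3.0 4.8 2.7
  endloop
 endfacet
 facet normal -0.861 0.427 -0.278
  outer loop
   vertex 2.0 2.0 1.5
   vertex 0.3 0.2 4.0
   vertex 3.0 4.8 2.7
  endloop
 endfacet
 facet normal -0.792 -0.090 -0.603
  outer loop
   vertex 2.0 2.0 1.5
   vertex 2.7 1.2 0.7
   vertex 0.3 0.2 4.0
  endloop
 endfacet
 facet normal 0.905 0.348 0.245
  outer loop
   vertex 3.9 3.8 0.8
   vertex 3.0 4.8 2.7
   vertex 4.8 0.9 1.6
  endloop
 endfacet
 facet normal 0.374 -0.137 -0.917
  outer loop
   vertex 3.9 3.8 0.8
   vertex 4.8 0.9 1.6
   vertex 2.7 1.2 0.7
  endloop
 endfacet
 facet normal 0.045 -0.979 -0.201
  outer loop
   vertex 0.8 0.1 4.6
   vertex 0.3 0.2 4.0
   vertex 4.8 0.9 1.6
  endloop
 endfacet
 facet normal 0.436 -0.824 0.362
  outer loop
   vertex 0.8 0.1 4.6
   vertex 4.8 0.9 1.6
   vertex 3.4 1.3 4.2
  endloop
 endfacet
 facet normal -0.609 0.525 0.595
  outer loop
   vertex 0.8 0.1 4.6
   vertex 3.0 4.8 2.7
   vertex 0.3 0.2 4.0
  endloop
 endfacet
 facet normal -0.038 0.390 0.920
  outer loop
   vertex 0.8 0.1 4.6
   vertex 3.4 1.3 4.2
   vertex 3.0 4.8 2.7
  endloop
 endfacet
 facet normal -0.634 0.193 -0.748
  outer loop
   vertex 3.2 4.0 1.0
   vertex 2.7 1.2 0.7
   vertex 2.0 2.0 1.5
  endloop
 endfacet
 facet normal -0.233 0.145 -0.962
  outer loop
   vertex 3.2 4.0 1.0
   vertex 3.9 3.8 0.8
   vertex 2.7 1.2 0.7
  endloop
 endfacet
 facet normal -0.849 0.433 -0.304
  outer loop
   vertex 3.2 4.0 1.0
   vertex 2.0 2.0 1.5
   vertex 3.0 4.8 2.7
  endloop
 endfacet
 facet normal 0.141 0.902 -0.408
  outer loop
   vertex 3.2 4.0 1.0
   vertex 3.0 4.8 2.7
   vertex 3.9 3.8 0.8
  endloop
 endfacet
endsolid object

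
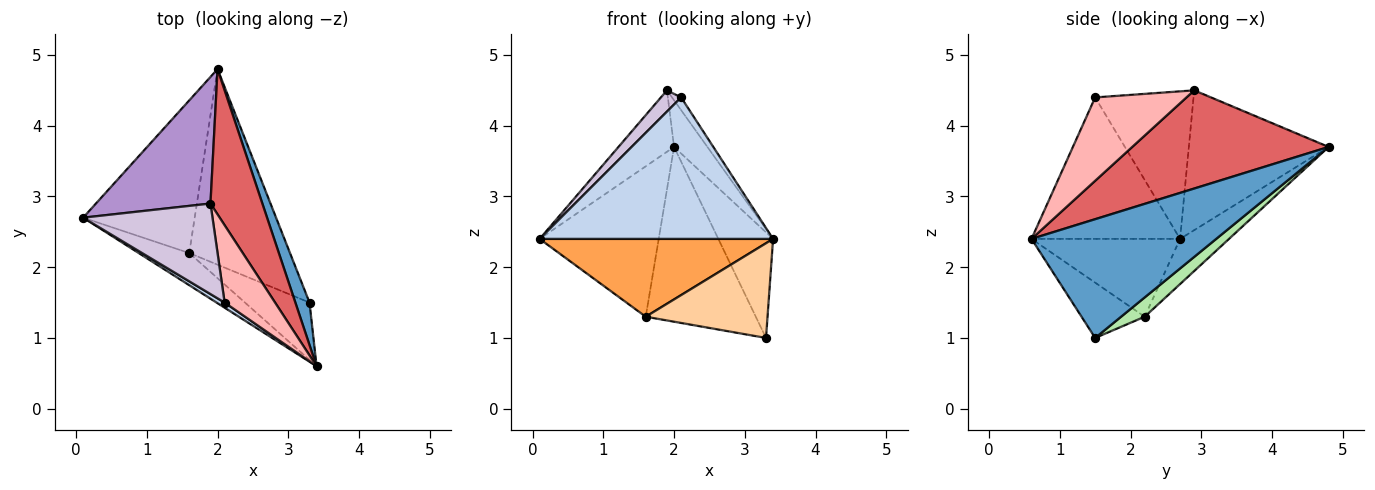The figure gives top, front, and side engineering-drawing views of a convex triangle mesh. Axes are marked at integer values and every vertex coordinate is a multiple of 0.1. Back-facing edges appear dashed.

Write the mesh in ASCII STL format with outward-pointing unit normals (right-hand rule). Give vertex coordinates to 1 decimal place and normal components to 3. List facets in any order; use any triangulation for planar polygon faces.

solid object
 facet normal 0.953 0.282 0.113
  outer loop
   vertex 3.3 1.5 1.0
   vertex 2.0 4.8 3.7
   vertex 3.4 0.6 2.4
  endloop
 endfacet
 facet normal -0.537 -0.843 0.031
  outer loop
   vertex 2.1 1.5 4.4
   vertex 0.1 2.7 2.4
   vertex 3.4 0.6 2.4
  endloop
 endfacet
 facet normal -0.507 -0.797 -0.329
  outer loop
   vertex 1.6 2.2 1.3
   vertex 3.4 0.6 2.4
   vertex 0.1 2.7 2.4
  endloop
 endfacet
 facet normal -0.406 -0.782 -0.474
  outer loop
   vertex 1.6 2.2 1.3
   vertex 3.3 1.5 1.0
   vertex 3.4 0.6 2.4
  endloop
 endfacet
 facet normal -0.277 0.674 -0.684
  outer loop
   vertex 1.6 2.2 1.3
   vertex 0.1 2.7 2.4
   vertex 2.0 4.8 3.7
  endloop
 endfacet
 facet normal 0.141 0.660 -0.738
  outer loop
   vertex 1.6 2.2 1.3
   vertex 2.0 4.8 3.7
   vertex 3.3 1.5 1.0
  endloop
 endfacet
 facet normal 0.874 0.148 0.462
  outer loop
   vertex 1.9 2.9 4.5
   vertex 3.4 0.6 2.4
   vertex 2.0 4.8 3.7
  endloop
 endfacet
 facet normal 0.852 0.085 0.516
  outer loop
   vertex 1.9 2.9 4.5
   vertex 2.1 1.5 4.4
   vertex 3.4 0.6 2.4
  endloop
 endfacet
 facet normal -0.739 0.294 0.606
  outer loop
   vertex 1.9 2.9 4.5
   vertex 2.0 4.8 3.7
   vertex 0.1 2.7 2.4
  endloop
 endfacet
 facet normal -0.743 -0.153 0.652
  outer loop
   vertex 1.9 2.9 4.5
   vertex 0.1 2.7 2.4
   vertex 2.1 1.5 4.4
  endloop
 endfacet
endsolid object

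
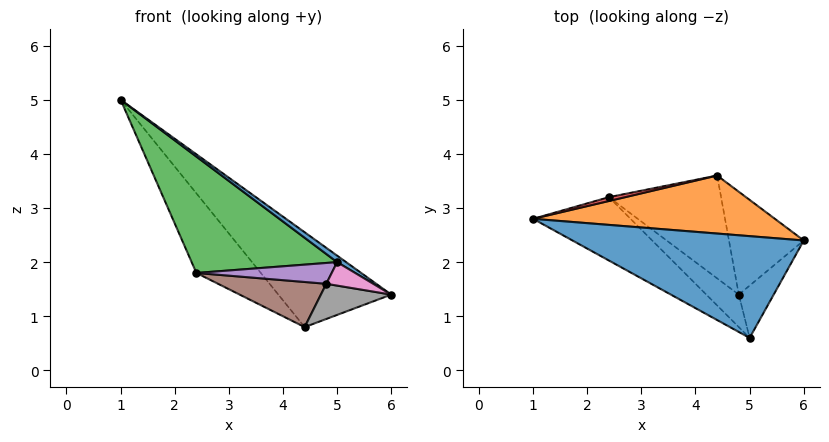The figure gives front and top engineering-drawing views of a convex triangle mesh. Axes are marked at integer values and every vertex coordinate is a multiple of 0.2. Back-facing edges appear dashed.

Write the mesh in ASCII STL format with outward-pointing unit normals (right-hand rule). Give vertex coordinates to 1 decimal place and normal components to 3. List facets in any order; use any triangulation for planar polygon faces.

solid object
 facet normal 0.581 -0.052 0.812
  outer loop
   vertex 5.0 0.6 2.0
   vertex 6.0 2.4 1.4
   vertex 1.0 2.8 5.0
  endloop
 endfacet
 facet normal 0.406 0.780 0.477
  outer loop
   vertex 4.4 3.6 0.8
   vertex 1.0 2.8 5.0
   vertex 6.0 2.4 1.4
  endloop
 endfacet
 facet normal -0.644 -0.672 -0.366
  outer loop
   vertex 2.4 3.2 1.8
   vertex 5.0 0.6 2.0
   vertex 1.0 2.8 5.0
  endloop
 endfacet
 facet normal -0.173 0.984 0.047
  outer loop
   vertex 2.4 3.2 1.8
   vertex 1.0 2.8 5.0
   vertex 4.4 3.6 0.8
  endloop
 endfacet
 facet normal -0.429 -0.487 -0.760
  outer loop
   vertex 4.8 1.4 1.6
   vertex 5.0 0.6 2.0
   vertex 2.4 3.2 1.8
  endloop
 endfacet
 facet normal -0.353 -0.376 -0.857
  outer loop
   vertex 4.8 1.4 1.6
   vertex 2.4 3.2 1.8
   vertex 4.4 3.6 0.8
  endloop
 endfacet
 facet normal 0.186 -0.402 -0.897
  outer loop
   vertex 4.8 1.4 1.6
   vertex 6.0 2.4 1.4
   vertex 5.0 0.6 2.0
  endloop
 endfacet
 facet normal 0.111 -0.322 -0.940
  outer loop
   vertex 4.8 1.4 1.6
   vertex 4.4 3.6 0.8
   vertex 6.0 2.4 1.4
  endloop
 endfacet
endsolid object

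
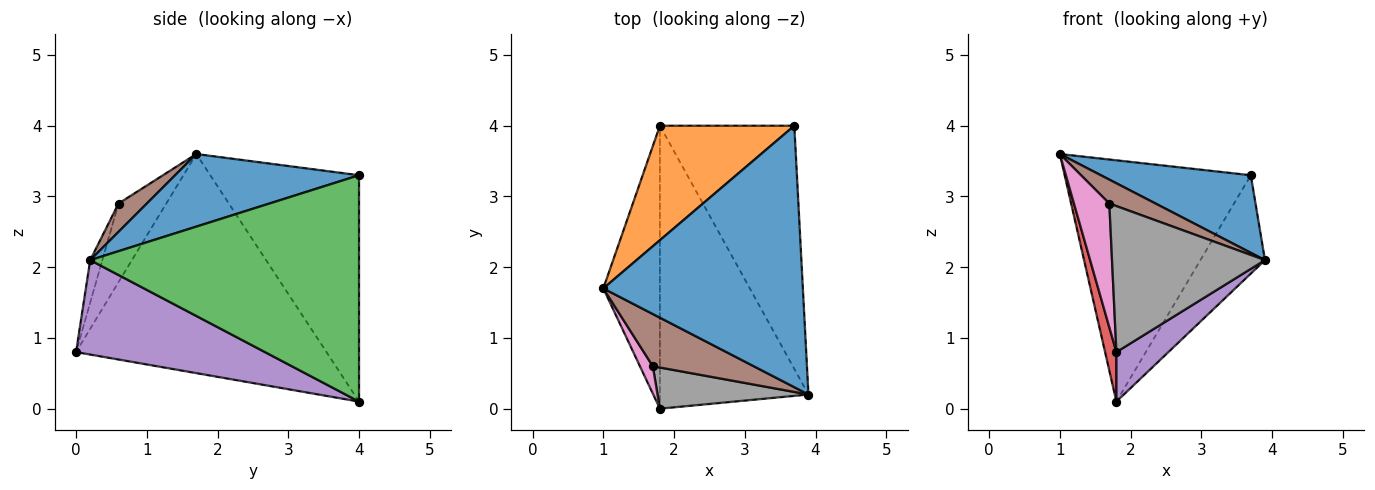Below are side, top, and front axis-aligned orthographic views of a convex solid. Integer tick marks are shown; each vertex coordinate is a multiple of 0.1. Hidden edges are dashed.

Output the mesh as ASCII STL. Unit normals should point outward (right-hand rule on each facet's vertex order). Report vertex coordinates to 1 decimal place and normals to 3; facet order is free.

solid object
 facet normal 0.329 -0.269 0.905
  outer loop
   vertex 3.7 4.0 3.3
   vertex 1.0 1.7 3.6
   vertex 3.9 0.2 2.1
  endloop
 endfacet
 facet normal -0.585 0.732 0.348
  outer loop
   vertex 1.8 4.0 0.1
   vertex 1.0 1.7 3.6
   vertex 3.7 4.0 3.3
  endloop
 endfacet
 facet normal 0.842 0.202 -0.500
  outer loop
   vertex 1.8 4.0 0.1
   vertex 3.7 4.0 3.3
   vertex 3.9 0.2 2.1
  endloop
 endfacet
 facet normal -0.967 -0.044 -0.250
  outer loop
   vertex 1.8 0.0 0.8
   vertex 1.0 1.7 3.6
   vertex 1.8 4.0 0.1
  endloop
 endfacet
 facet normal 0.531 -0.146 -0.835
  outer loop
   vertex 1.8 0.0 0.8
   vertex 1.8 4.0 0.1
   vertex 3.9 0.2 2.1
  endloop
 endfacet
 facet normal 0.247 -0.403 0.881
  outer loop
   vertex 1.7 0.6 2.9
   vertex 3.9 0.2 2.1
   vertex 1.0 1.7 3.6
  endloop
 endfacet
 facet normal -0.797 -0.590 0.131
  outer loop
   vertex 1.7 0.6 2.9
   vertex 1.0 1.7 3.6
   vertex 1.8 0.0 0.8
  endloop
 endfacet
 facet normal -0.076 -0.960 0.271
  outer loop
   vertex 1.7 0.6 2.9
   vertex 1.8 0.0 0.8
   vertex 3.9 0.2 2.1
  endloop
 endfacet
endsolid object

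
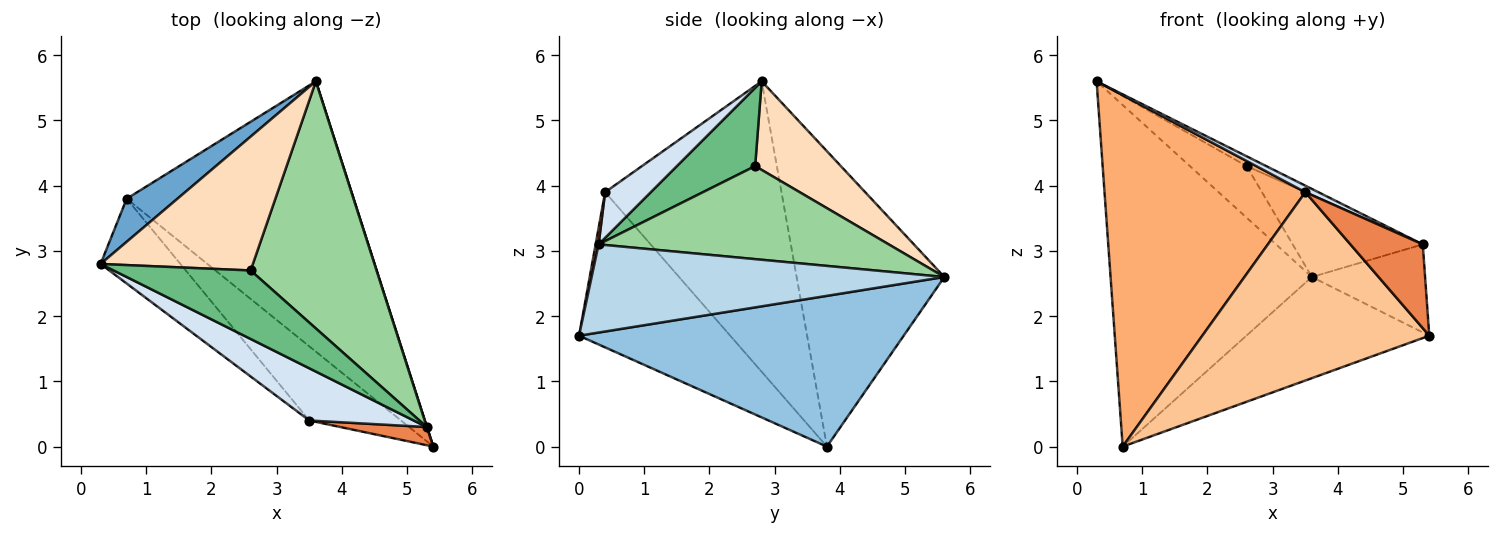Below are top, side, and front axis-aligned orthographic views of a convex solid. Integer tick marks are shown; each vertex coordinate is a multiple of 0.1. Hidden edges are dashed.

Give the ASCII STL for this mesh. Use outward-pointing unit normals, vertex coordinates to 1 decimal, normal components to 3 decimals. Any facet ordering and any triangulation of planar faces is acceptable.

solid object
 facet normal -0.589 0.802 0.101
  outer loop
   vertex 0.7 3.8 0.0
   vertex 0.3 2.8 5.6
   vertex 3.6 5.6 2.6
  endloop
 endfacet
 facet normal 0.528 0.298 -0.795
  outer loop
   vertex 0.7 3.8 0.0
   vertex 3.6 5.6 2.6
   vertex 5.4 0.0 1.7
  endloop
 endfacet
 facet normal 0.952 0.306 0.003
  outer loop
   vertex 5.3 0.3 3.1
   vertex 5.4 0.0 1.7
   vertex 3.6 5.6 2.6
  endloop
 endfacet
 facet normal 0.398 -0.114 0.910
  outer loop
   vertex 3.5 0.4 3.9
   vertex 5.3 0.3 3.1
   vertex 0.3 2.8 5.6
  endloop
 endfacet
 facet normal 0.040 -0.976 0.212
  outer loop
   vertex 3.5 0.4 3.9
   vertex 5.4 0.0 1.7
   vertex 5.3 0.3 3.1
  endloop
 endfacet
 facet normal -0.649 -0.739 -0.178
  outer loop
   vertex 3.5 0.4 3.9
   vertex 0.3 2.8 5.6
   vertex 0.7 3.8 0.0
  endloop
 endfacet
 facet normal -0.527 -0.791 -0.311
  outer loop
   vertex 3.5 0.4 3.9
   vertex 0.7 3.8 0.0
   vertex 5.4 0.0 1.7
  endloop
 endfacet
 facet normal 0.477 0.316 0.820
  outer loop
   vertex 2.6 2.7 4.3
   vertex 3.6 5.6 2.6
   vertex 0.3 2.8 5.6
  endloop
 endfacet
 facet normal 0.492 0.123 0.862
  outer loop
   vertex 2.6 2.7 4.3
   vertex 0.3 2.8 5.6
   vertex 5.3 0.3 3.1
  endloop
 endfacet
 facet normal 0.574 0.258 0.777
  outer loop
   vertex 2.6 2.7 4.3
   vertex 5.3 0.3 3.1
   vertex 3.6 5.6 2.6
  endloop
 endfacet
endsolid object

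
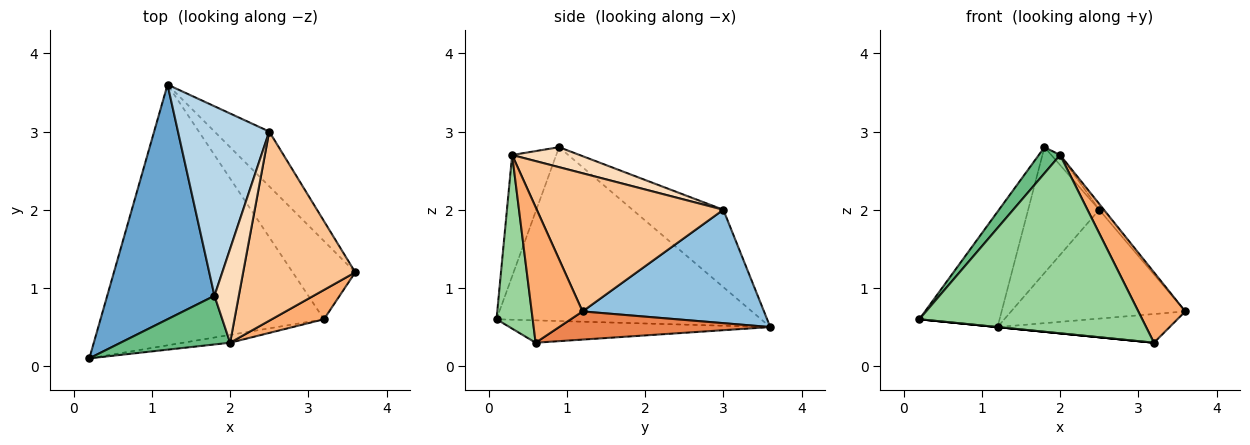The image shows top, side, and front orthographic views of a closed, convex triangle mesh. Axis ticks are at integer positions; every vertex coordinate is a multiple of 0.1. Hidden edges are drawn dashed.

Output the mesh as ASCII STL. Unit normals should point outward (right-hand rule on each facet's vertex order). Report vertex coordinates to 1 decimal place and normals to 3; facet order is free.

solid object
 facet normal -0.824 0.250 0.508
  outer loop
   vertex 1.8 0.9 2.8
   vertex 1.2 3.6 0.5
   vertex 0.2 0.1 0.6
  endloop
 endfacet
 facet normal 0.681 0.654 -0.329
  outer loop
   vertex 2.5 3.0 2.0
   vertex 3.6 1.2 0.7
   vertex 1.2 3.6 0.5
  endloop
 endfacet
 facet normal -0.577 0.452 0.681
  outer loop
   vertex 2.5 3.0 2.0
   vertex 1.2 3.6 0.5
   vertex 1.8 0.9 2.8
  endloop
 endfacet
 facet normal -0.100 0.000 -0.995
  outer loop
   vertex 3.2 0.6 0.3
   vertex 0.2 0.1 0.6
   vertex 1.2 3.6 0.5
  endloop
 endfacet
 facet normal 0.389 0.317 -0.865
  outer loop
   vertex 3.2 0.6 0.3
   vertex 1.2 3.6 0.5
   vertex 3.6 1.2 0.7
  endloop
 endfacet
 facet normal 0.707 -0.653 0.272
  outer loop
   vertex 2.0 0.3 2.7
   vertex 3.2 0.6 0.3
   vertex 3.6 1.2 0.7
  endloop
 endfacet
 facet normal 0.776 0.020 0.630
  outer loop
   vertex 2.0 0.3 2.7
   vertex 3.6 1.2 0.7
   vertex 2.5 3.0 2.0
  endloop
 endfacet
 facet normal 0.633 0.083 0.770
  outer loop
   vertex 2.0 0.3 2.7
   vertex 2.5 3.0 2.0
   vertex 1.8 0.9 2.8
  endloop
 endfacet
 facet normal -0.698 -0.338 0.631
  outer loop
   vertex 2.0 0.3 2.7
   vertex 1.8 0.9 2.8
   vertex 0.2 0.1 0.6
  endloop
 endfacet
 facet normal 0.160 -0.986 -0.043
  outer loop
   vertex 2.0 0.3 2.7
   vertex 0.2 0.1 0.6
   vertex 3.2 0.6 0.3
  endloop
 endfacet
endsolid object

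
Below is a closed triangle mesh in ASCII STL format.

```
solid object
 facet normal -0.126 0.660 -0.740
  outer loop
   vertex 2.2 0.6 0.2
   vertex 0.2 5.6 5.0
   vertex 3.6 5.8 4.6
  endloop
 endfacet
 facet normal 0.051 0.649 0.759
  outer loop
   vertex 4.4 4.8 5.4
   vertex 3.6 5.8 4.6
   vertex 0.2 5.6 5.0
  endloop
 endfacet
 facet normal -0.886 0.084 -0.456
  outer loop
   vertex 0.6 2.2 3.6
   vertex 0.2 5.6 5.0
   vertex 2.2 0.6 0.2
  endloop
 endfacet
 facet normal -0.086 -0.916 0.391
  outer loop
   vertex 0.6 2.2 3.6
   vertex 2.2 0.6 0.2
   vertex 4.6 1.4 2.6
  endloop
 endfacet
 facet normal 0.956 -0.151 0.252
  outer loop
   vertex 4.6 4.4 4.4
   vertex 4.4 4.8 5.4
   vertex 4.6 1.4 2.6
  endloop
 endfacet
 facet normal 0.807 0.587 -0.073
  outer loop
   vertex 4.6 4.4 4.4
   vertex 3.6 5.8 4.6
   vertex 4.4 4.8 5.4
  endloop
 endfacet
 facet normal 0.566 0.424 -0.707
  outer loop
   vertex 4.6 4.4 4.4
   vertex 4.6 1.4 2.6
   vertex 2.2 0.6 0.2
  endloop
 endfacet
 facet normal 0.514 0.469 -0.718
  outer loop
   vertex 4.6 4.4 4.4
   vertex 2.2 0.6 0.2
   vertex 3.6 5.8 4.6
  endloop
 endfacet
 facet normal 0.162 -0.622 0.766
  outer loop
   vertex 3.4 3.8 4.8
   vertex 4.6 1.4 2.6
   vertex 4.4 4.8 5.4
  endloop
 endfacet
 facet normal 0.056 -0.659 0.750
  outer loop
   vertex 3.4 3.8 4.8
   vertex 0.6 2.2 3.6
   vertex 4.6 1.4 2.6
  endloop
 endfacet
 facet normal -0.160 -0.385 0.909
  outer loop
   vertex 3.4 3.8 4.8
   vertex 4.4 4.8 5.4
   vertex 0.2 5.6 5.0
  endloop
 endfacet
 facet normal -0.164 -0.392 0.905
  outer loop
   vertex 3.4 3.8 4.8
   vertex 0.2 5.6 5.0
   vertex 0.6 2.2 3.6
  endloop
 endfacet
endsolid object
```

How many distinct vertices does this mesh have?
8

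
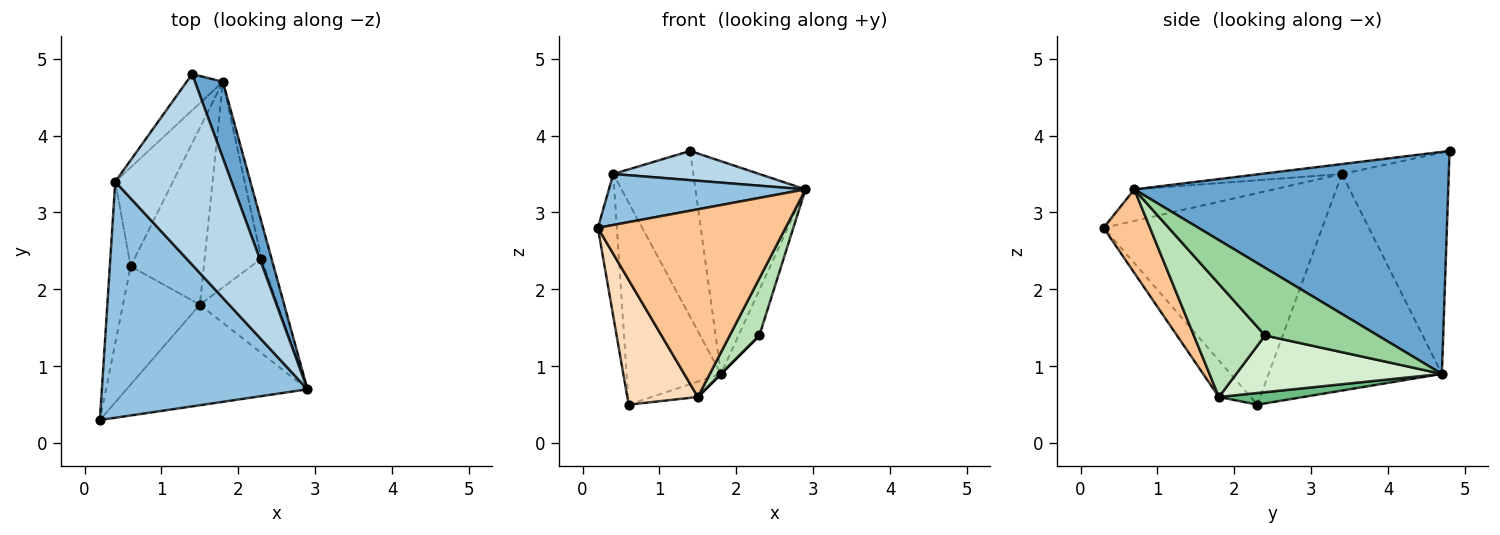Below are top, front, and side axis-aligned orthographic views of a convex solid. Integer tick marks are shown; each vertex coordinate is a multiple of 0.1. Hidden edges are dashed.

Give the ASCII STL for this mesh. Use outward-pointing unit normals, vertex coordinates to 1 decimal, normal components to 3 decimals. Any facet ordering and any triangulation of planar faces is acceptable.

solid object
 facet normal 0.937 0.328 0.118
  outer loop
   vertex 1.8 4.7 0.9
   vertex 1.4 4.8 3.8
   vertex 2.9 0.7 3.3
  endloop
 endfacet
 facet normal -0.148 -0.209 0.967
  outer loop
   vertex 0.4 3.4 3.5
   vertex 0.2 0.3 2.8
   vertex 2.9 0.7 3.3
  endloop
 endfacet
 facet normal -0.084 -0.151 0.985
  outer loop
   vertex 0.4 3.4 3.5
   vertex 2.9 0.7 3.3
   vertex 1.4 4.8 3.8
  endloop
 endfacet
 facet normal -0.991 0.086 -0.098
  outer loop
   vertex 0.4 3.4 3.5
   vertex 0.6 2.3 0.5
   vertex 0.2 0.3 2.8
  endloop
 endfacet
 facet normal -0.793 0.595 -0.130
  outer loop
   vertex 0.4 3.4 3.5
   vertex 1.4 4.8 3.8
   vertex 1.8 4.7 0.9
  endloop
 endfacet
 facet normal -0.855 0.466 -0.228
  outer loop
   vertex 0.4 3.4 3.5
   vertex 1.8 4.7 0.9
   vertex 0.6 2.3 0.5
  endloop
 endfacet
 facet normal 0.213 -0.861 -0.461
  outer loop
   vertex 1.5 1.8 0.6
   vertex 2.9 0.7 3.3
   vertex 0.2 0.3 2.8
  endloop
 endfacet
 facet normal -0.311 -0.690 -0.654
  outer loop
   vertex 1.5 1.8 0.6
   vertex 0.2 0.3 2.8
   vertex 0.6 2.3 0.5
  endloop
 endfacet
 facet normal 0.157 0.086 -0.984
  outer loop
   vertex 1.5 1.8 0.6
   vertex 0.6 2.3 0.5
   vertex 1.8 4.7 0.9
  endloop
 endfacet
 facet normal 0.973 0.180 -0.146
  outer loop
   vertex 2.3 2.4 1.4
   vertex 1.8 4.7 0.9
   vertex 2.9 0.7 3.3
  endloop
 endfacet
 facet normal 0.779 -0.324 -0.536
  outer loop
   vertex 2.3 2.4 1.4
   vertex 2.9 0.7 3.3
   vertex 1.5 1.8 0.6
  endloop
 endfacet
 facet normal 0.707 0.000 -0.707
  outer loop
   vertex 2.3 2.4 1.4
   vertex 1.5 1.8 0.6
   vertex 1.8 4.7 0.9
  endloop
 endfacet
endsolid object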